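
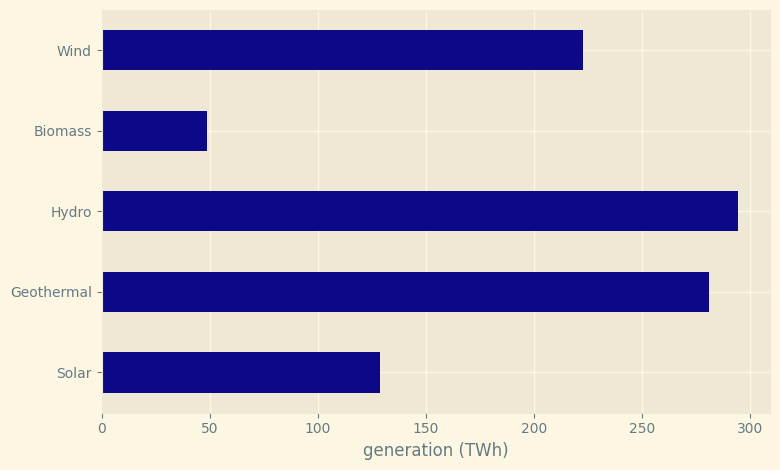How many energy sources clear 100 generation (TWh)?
4

Above 100: Solar, Geothermal, Hydro, Wind.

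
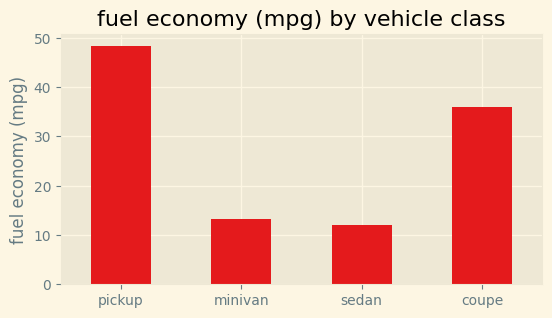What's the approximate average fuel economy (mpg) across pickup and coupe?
≈ 42

(50 + 35) / 2 ≈ 42.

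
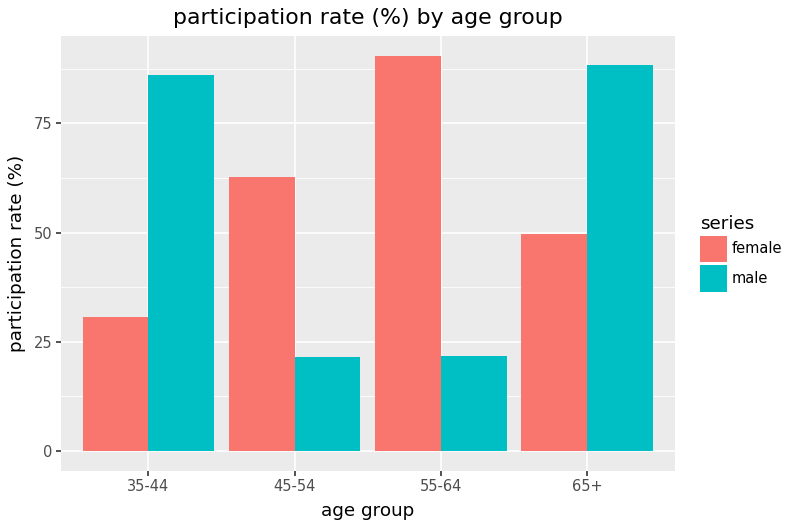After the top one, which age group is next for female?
45-54

Top 3 for female: 55-64 ≈ 90, 45-54 ≈ 60, 65+ ≈ 50.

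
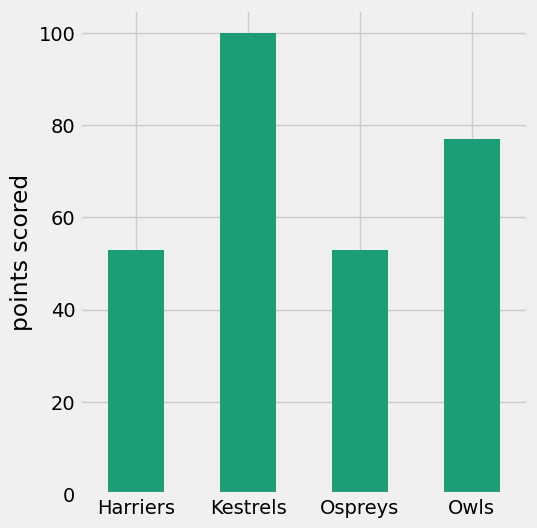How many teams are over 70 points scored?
2

Above 70: Kestrels, Owls.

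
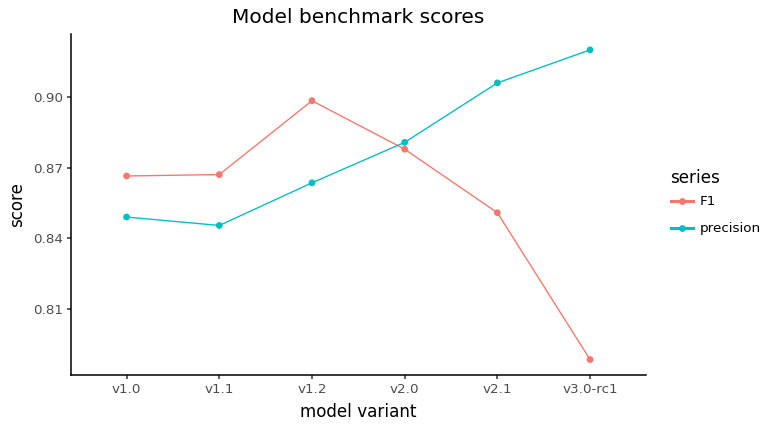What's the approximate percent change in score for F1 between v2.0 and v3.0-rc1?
v2.0 ≈ 0.88, v3.0-rc1 ≈ 0.78; (0.78 − 0.88) / 0.88 ≈ -11.4%.

≈ -11.4%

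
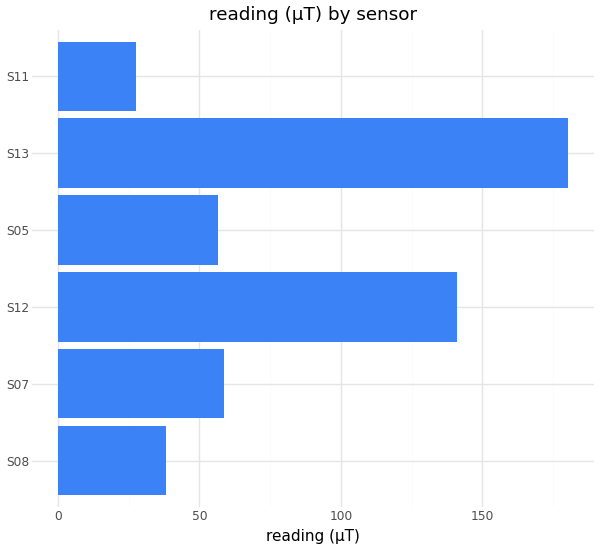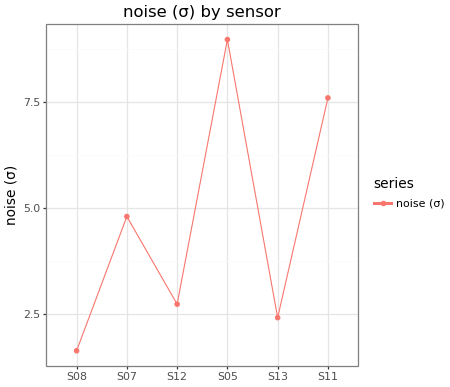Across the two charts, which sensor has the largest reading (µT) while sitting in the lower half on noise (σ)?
Chart 2 median noise (σ) ≈ 4; below-median sensors: S08, S12, S13. Among those, S13 has the highest reading (µT) (≈ 180).

S13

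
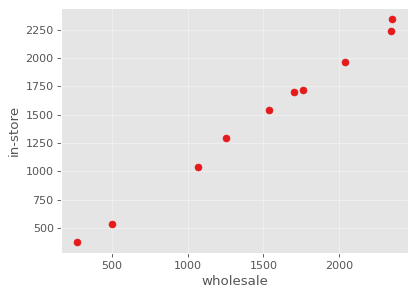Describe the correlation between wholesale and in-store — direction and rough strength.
positive, strong

Points are positively correlated; strong (|r| ≈ 1.0).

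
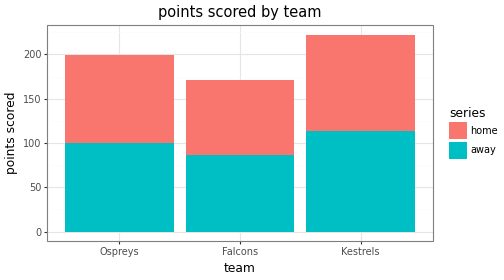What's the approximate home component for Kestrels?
home top ≈ 220, bottom ≈ 120; segment ≈ 100.

≈ 100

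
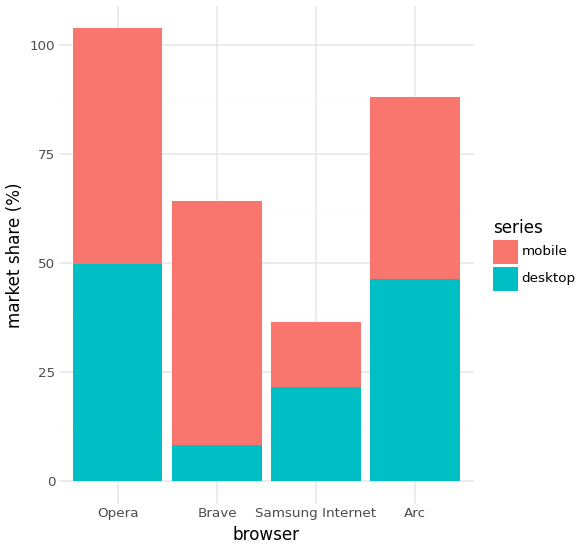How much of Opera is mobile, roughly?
≈ 50

mobile top ≈ 100, bottom ≈ 50; segment ≈ 50.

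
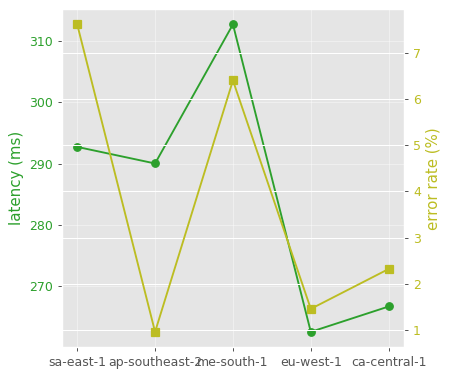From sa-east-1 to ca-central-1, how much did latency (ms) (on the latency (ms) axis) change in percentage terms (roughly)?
sa-east-1 ≈ 295, ca-central-1 ≈ 265; (265 − 295) / 295 ≈ -10.2%.

≈ -10.2%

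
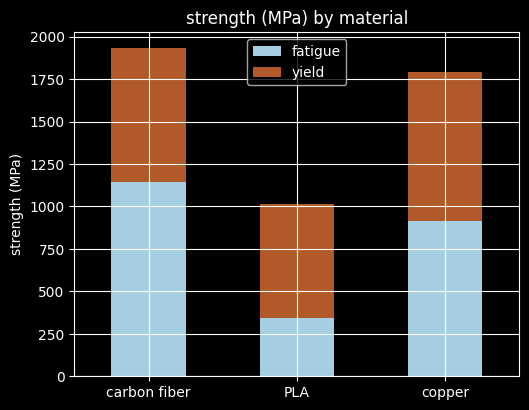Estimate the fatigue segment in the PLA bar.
fatigue top ≈ 400, bottom ≈ 0; segment ≈ 400.

≈ 400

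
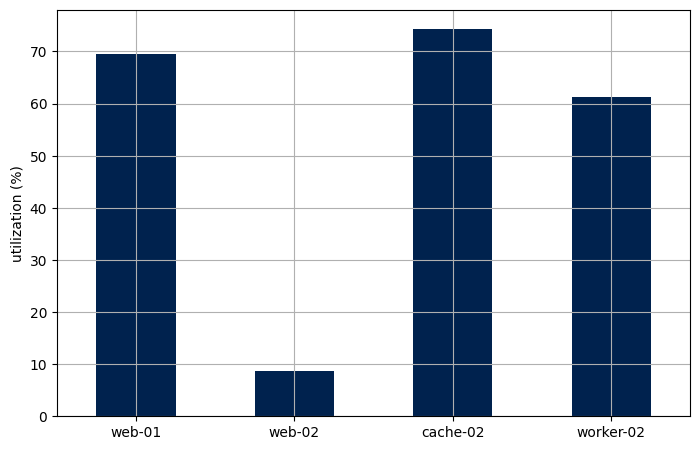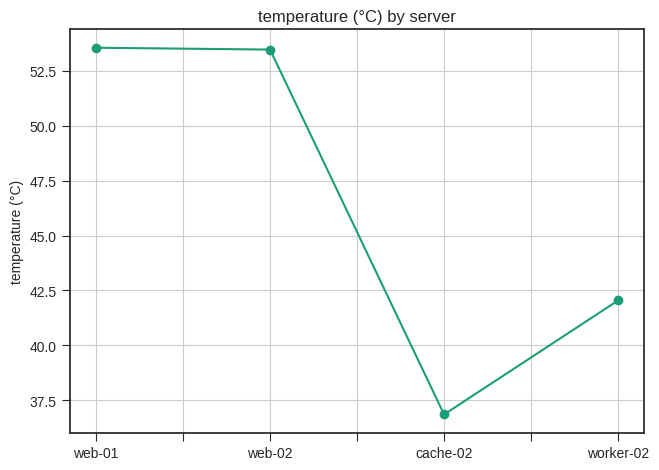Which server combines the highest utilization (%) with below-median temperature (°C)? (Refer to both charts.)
Chart 2 median temperature (°C) ≈ 50; below-median servers: cache-02, worker-02. Among those, cache-02 has the highest utilization (%) (≈ 70).

cache-02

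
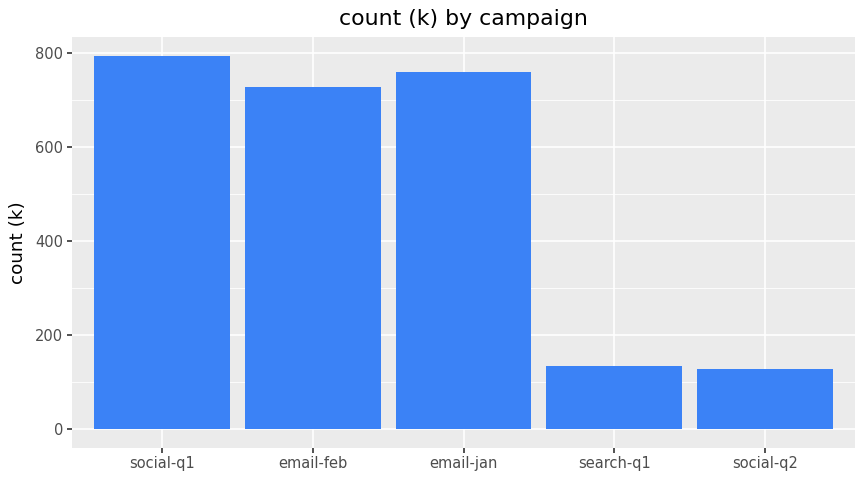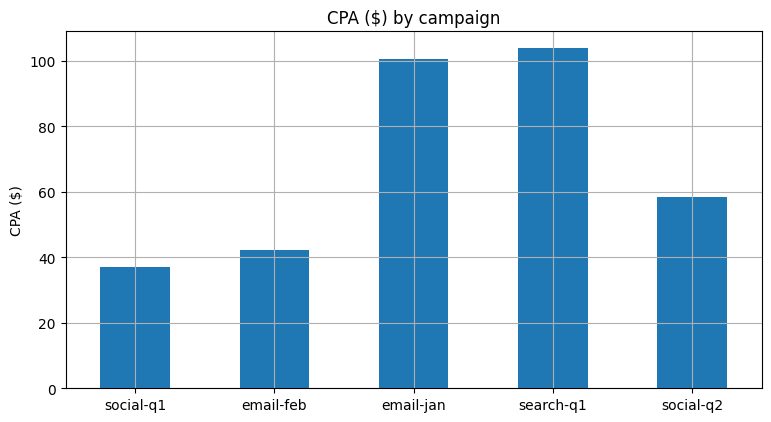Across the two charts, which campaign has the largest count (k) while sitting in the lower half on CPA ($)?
social-q1

Chart 2 median CPA ($) ≈ 60; below-median campaigns: social-q1, email-feb. Among those, social-q1 has the highest count (k) (≈ 800).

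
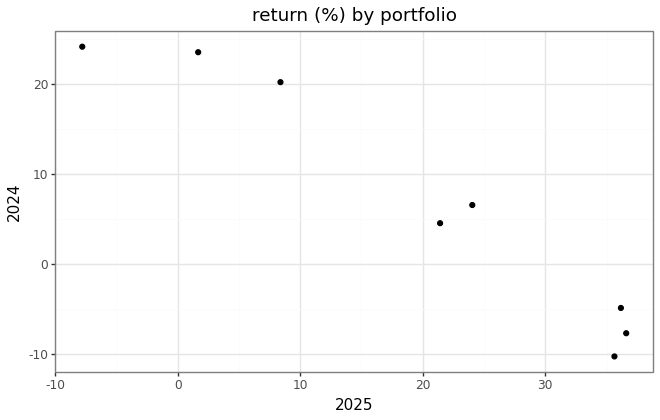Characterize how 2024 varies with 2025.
Points are negatively correlated; strong (|r| ≈ 1.0).

negative, strong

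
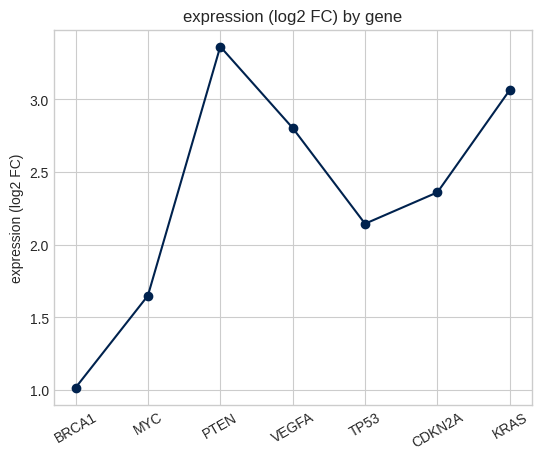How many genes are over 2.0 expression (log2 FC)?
5

Above 2.0: PTEN, VEGFA, TP53, CDKN2A, KRAS.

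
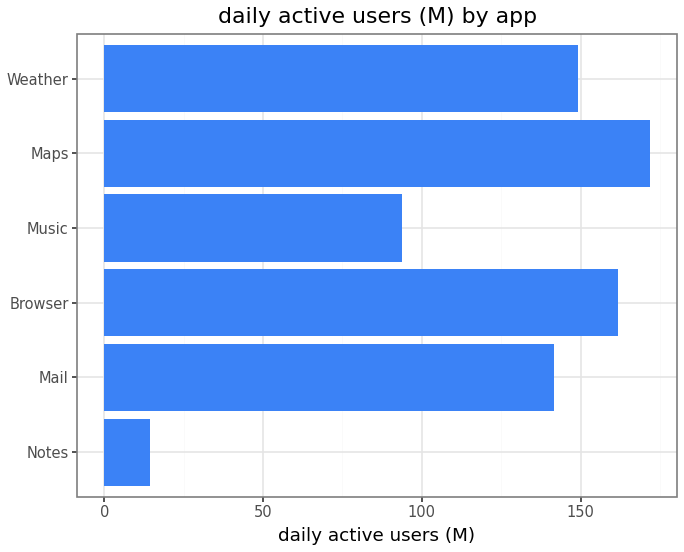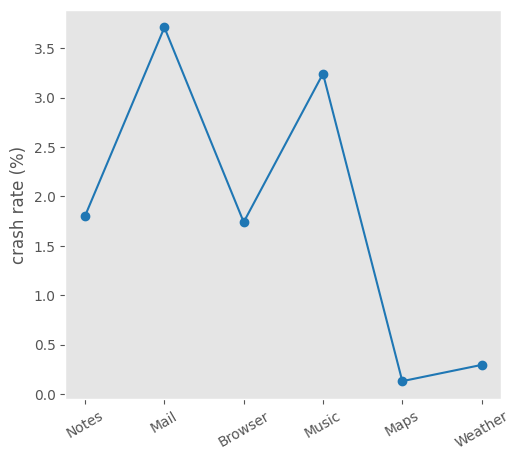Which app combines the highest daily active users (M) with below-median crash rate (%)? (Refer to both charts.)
Chart 2 median crash rate (%) ≈ 2; below-median apps: Browser, Maps, Weather. Among those, Maps has the highest daily active users (M) (≈ 180).

Maps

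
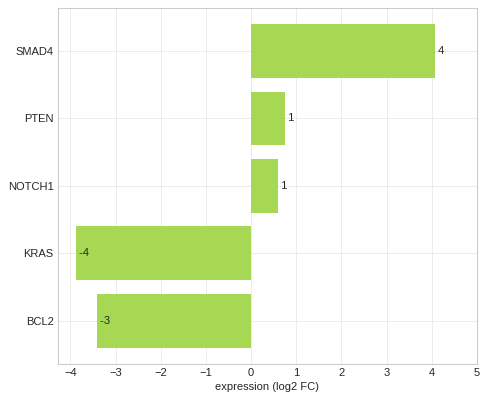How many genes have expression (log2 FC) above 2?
1

Above 2: SMAD4.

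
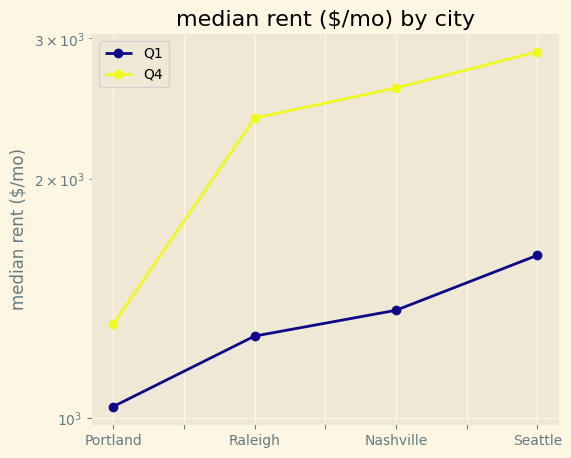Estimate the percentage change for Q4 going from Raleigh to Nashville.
Raleigh ≈ 2400, Nashville ≈ 2600; (2600 − 2400) / 2400 ≈ +8.3%.

≈ +8.3%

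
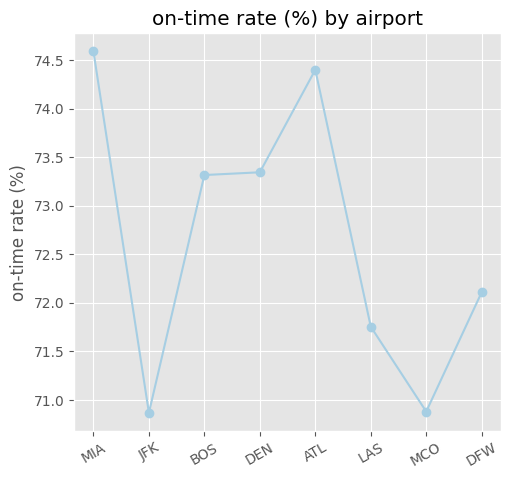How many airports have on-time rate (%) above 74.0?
Above 74.0: MIA, ATL.

2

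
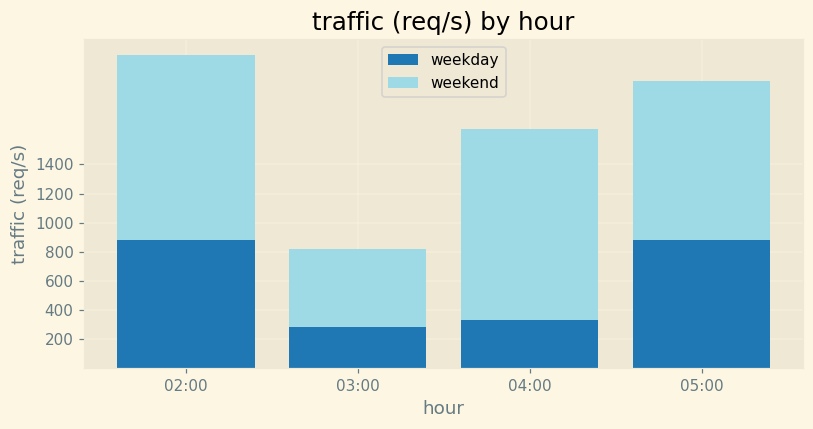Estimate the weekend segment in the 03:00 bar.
≈ 600

weekend top ≈ 800, bottom ≈ 200; segment ≈ 600.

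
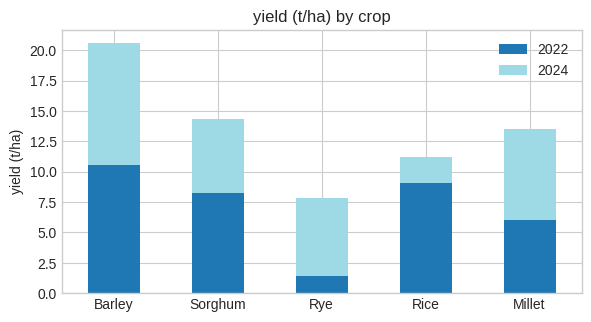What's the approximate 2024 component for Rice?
2024 top ≈ 12, bottom ≈ 10; segment ≈ 2.

≈ 2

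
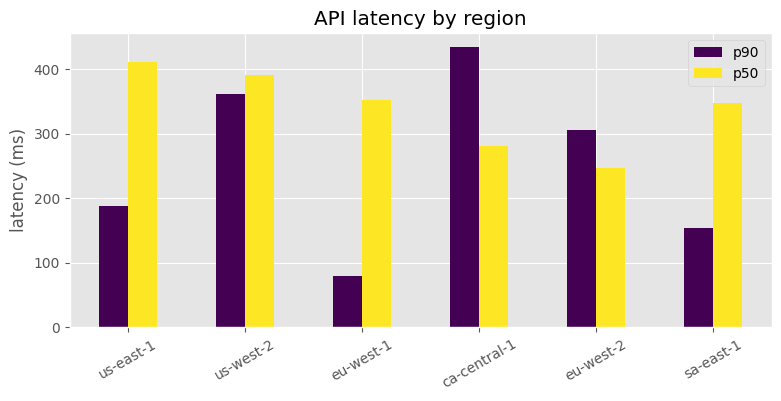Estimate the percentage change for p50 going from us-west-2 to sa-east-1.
≈ -12.5%

us-west-2 ≈ 400, sa-east-1 ≈ 350; (350 − 400) / 400 ≈ -12.5%.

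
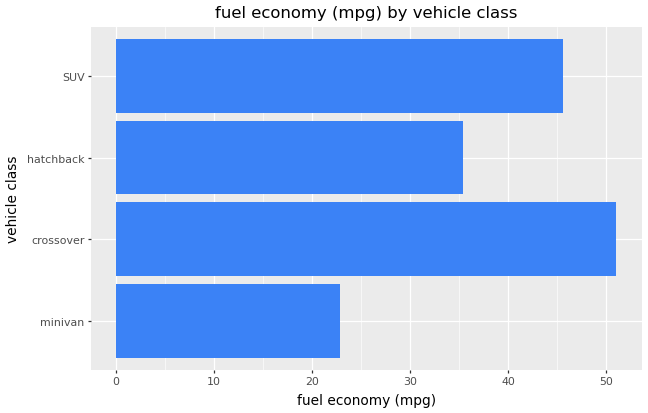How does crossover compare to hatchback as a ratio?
crossover ≈ 50, hatchback ≈ 35; 50/35 ≈ 1.43.

≈ 1.43×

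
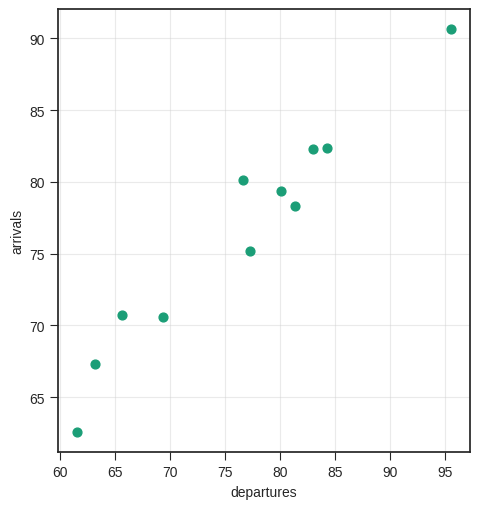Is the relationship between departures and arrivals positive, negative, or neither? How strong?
positive, strong

Points are positively correlated; strong (|r| ≈ 1.0).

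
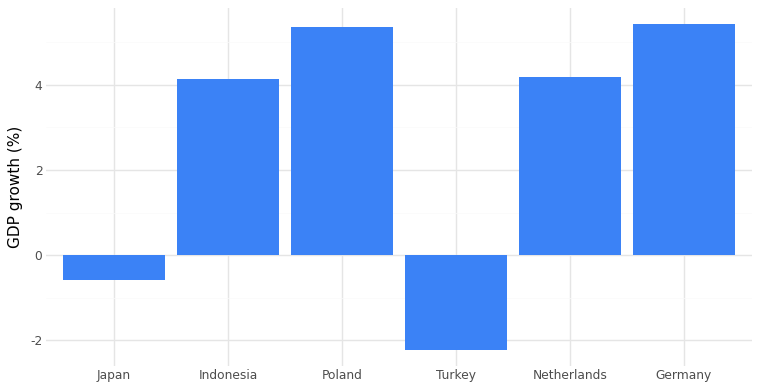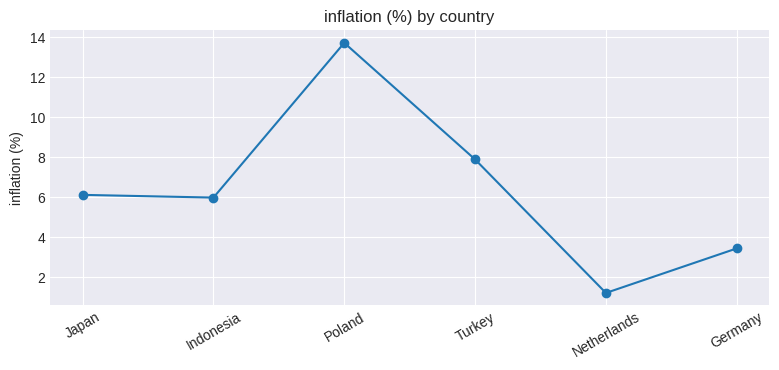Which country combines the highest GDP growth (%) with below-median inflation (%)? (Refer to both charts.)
Germany

Chart 2 median inflation (%) ≈ 6; below-median countries: Indonesia, Netherlands, Germany. Among those, Germany has the highest GDP growth (%) (≈ 5.5).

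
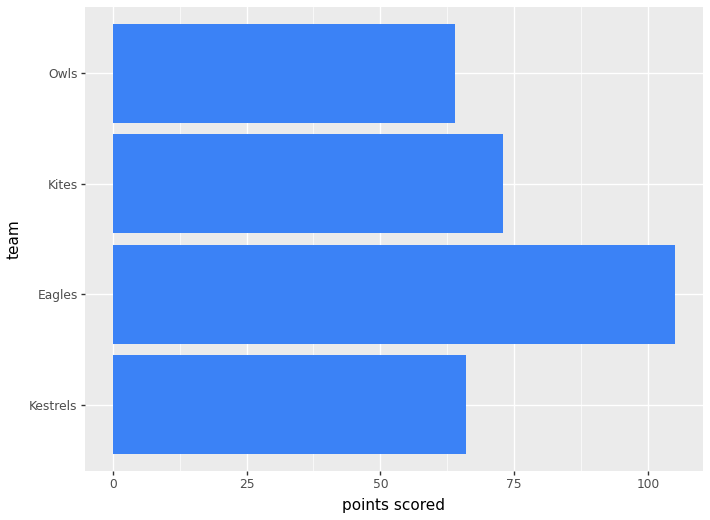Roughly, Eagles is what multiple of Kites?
Eagles ≈ 100, Kites ≈ 70; 100/70 ≈ 1.43.

≈ 1.43×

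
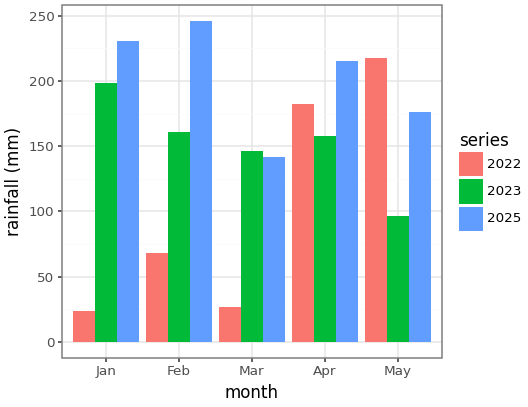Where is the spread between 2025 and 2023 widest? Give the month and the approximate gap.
Feb: 2025 ≈ 250, 2023 ≈ 150 → gap ≈ 100. Next-largest (May) is only ≈ 75.

Feb, ≈ 100 mm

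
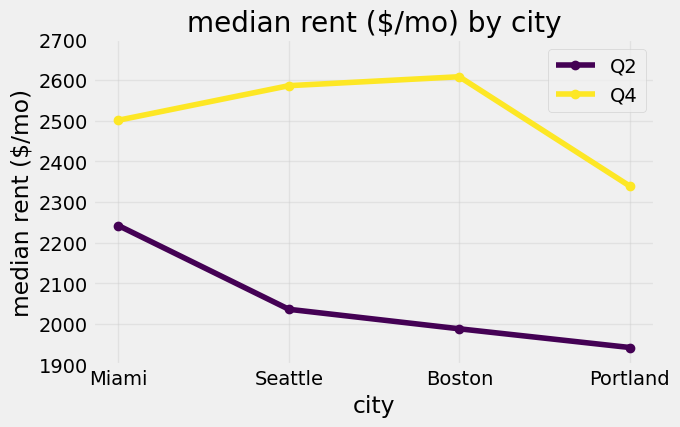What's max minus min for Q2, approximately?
≈ 300

Max Miami ≈ 2200, min Portland ≈ 1900; range ≈ 300.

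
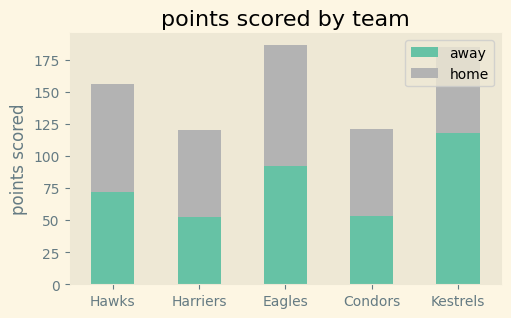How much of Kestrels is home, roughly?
≈ 60

home top ≈ 180, bottom ≈ 120; segment ≈ 60.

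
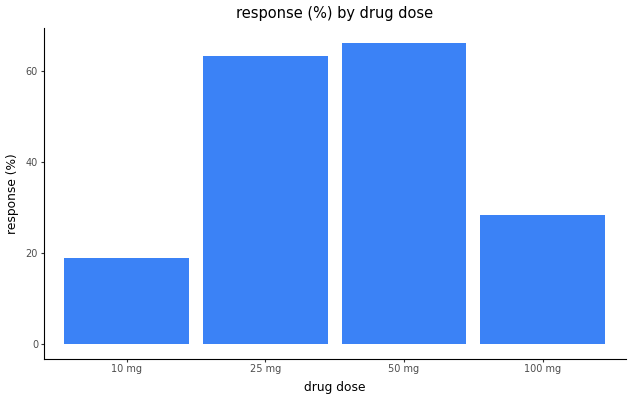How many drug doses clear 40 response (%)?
Above 40: 25 mg, 50 mg.

2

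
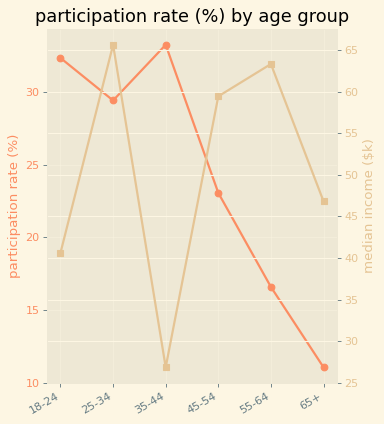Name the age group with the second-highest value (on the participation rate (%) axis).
Top 3 (on the participation rate (%) axis): 35-44 ≈ 34, 18-24 ≈ 32, 25-34 ≈ 30.

18-24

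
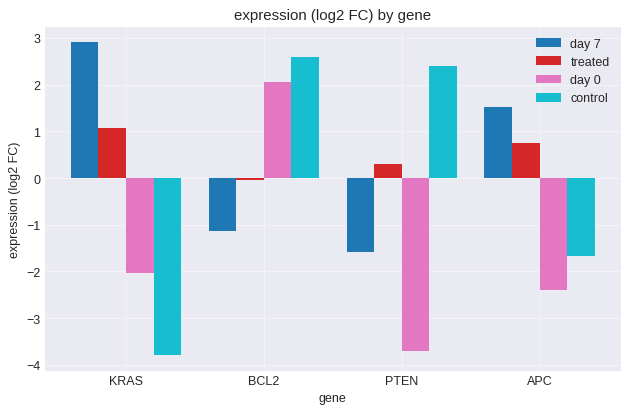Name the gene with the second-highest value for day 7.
APC

Top 3 for day 7: KRAS ≈ 3, APC ≈ 2, BCL2 ≈ -1.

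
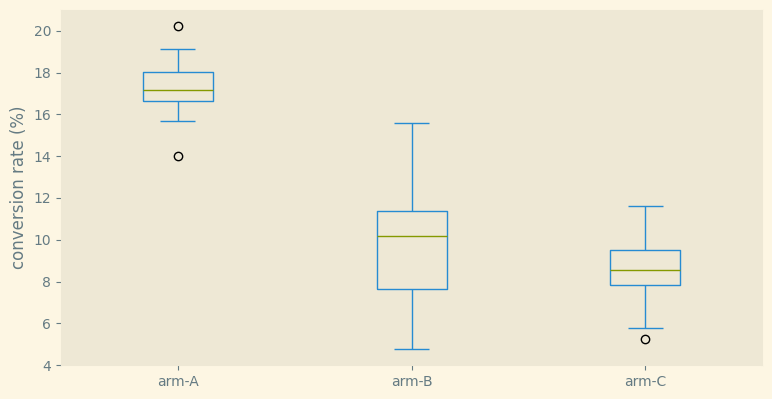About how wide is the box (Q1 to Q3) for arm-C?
Q3 ≈ 10, Q1 ≈ 8; IQR ≈ 2.

≈ 2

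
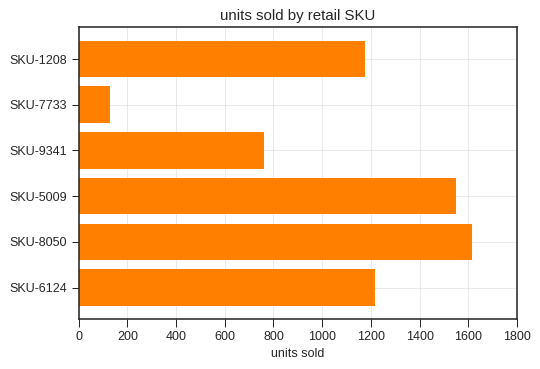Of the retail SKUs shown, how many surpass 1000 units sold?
Above 1000: SKU-1208, SKU-5009, SKU-8050, SKU-6124.

4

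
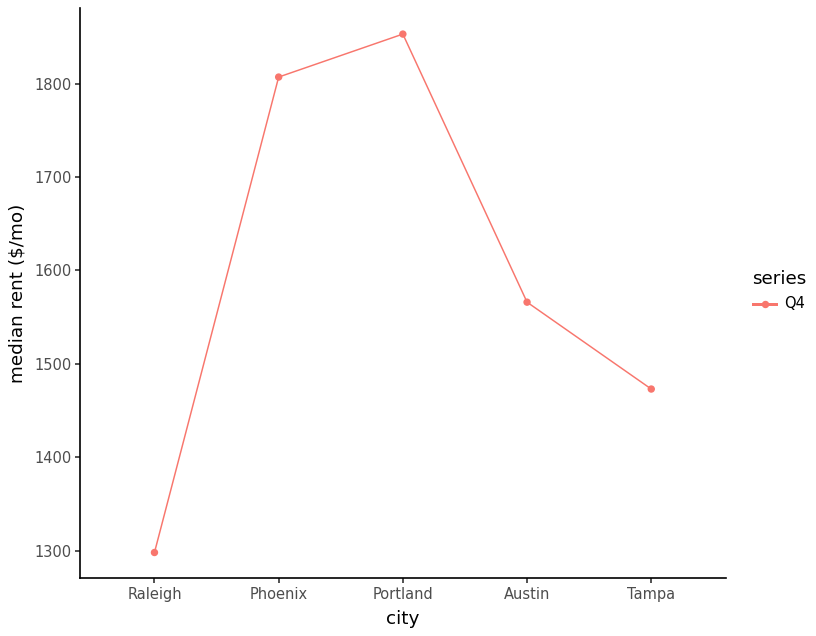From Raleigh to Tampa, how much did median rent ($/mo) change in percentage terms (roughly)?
Raleigh ≈ 1300, Tampa ≈ 1450; (1450 − 1300) / 1300 ≈ +11.5%.

≈ +11.5%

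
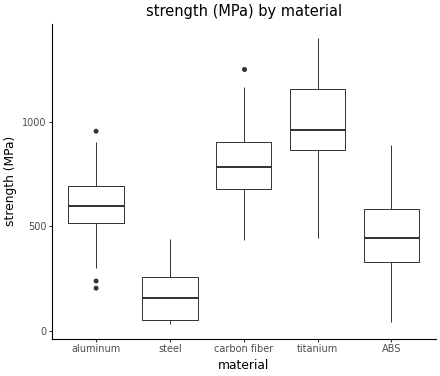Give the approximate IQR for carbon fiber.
Q3 ≈ 900, Q1 ≈ 700; IQR ≈ 200.

≈ 200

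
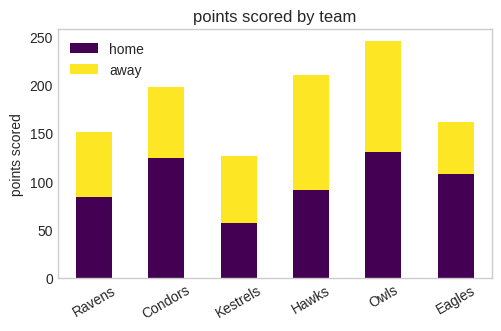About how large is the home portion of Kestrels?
≈ 50

home top ≈ 50, bottom ≈ 0; segment ≈ 50.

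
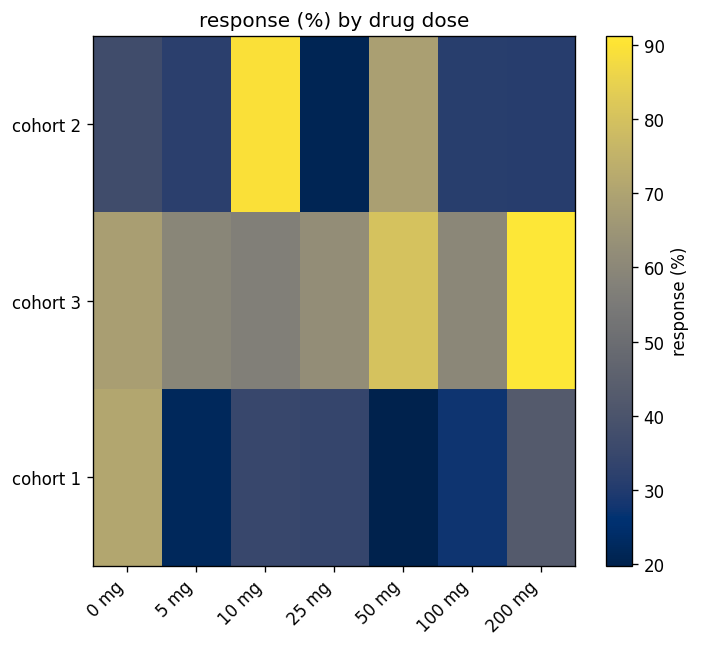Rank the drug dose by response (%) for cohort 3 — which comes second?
50 mg

Top 3 for cohort 3: 200 mg ≈ 90, 50 mg ≈ 80, 0 mg ≈ 70.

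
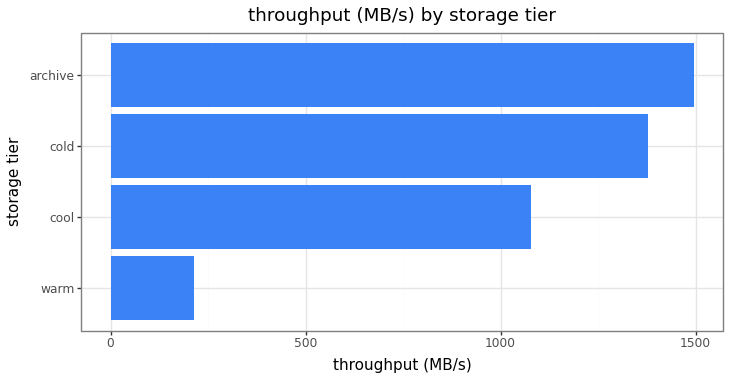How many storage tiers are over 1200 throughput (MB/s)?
Above 1200: cold, archive.

2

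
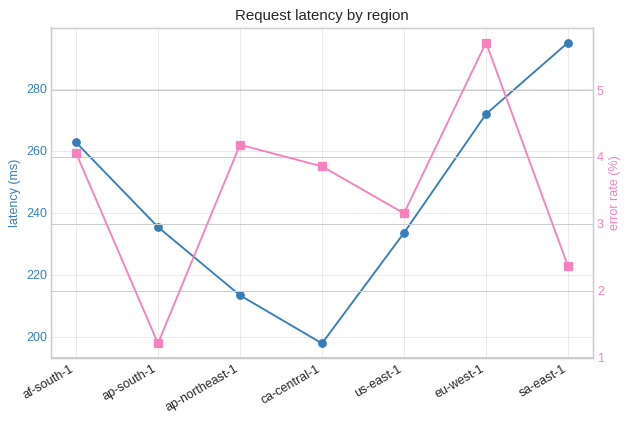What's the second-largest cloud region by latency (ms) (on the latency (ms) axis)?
eu-west-1

Top 3 (on the latency (ms) axis): sa-east-1 ≈ 290, eu-west-1 ≈ 270, af-south-1 ≈ 260.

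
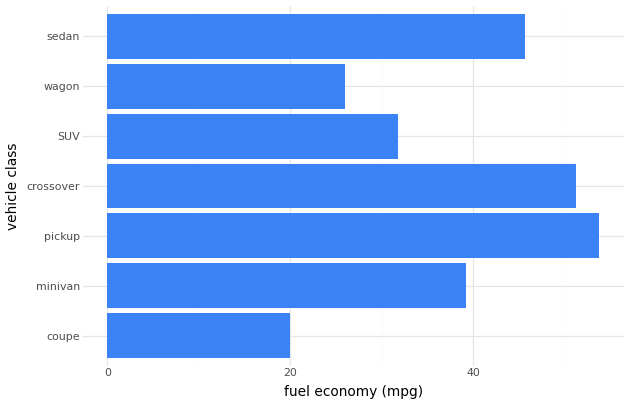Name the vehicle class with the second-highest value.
crossover

Top 3: pickup ≈ 55, crossover ≈ 50, sedan ≈ 45.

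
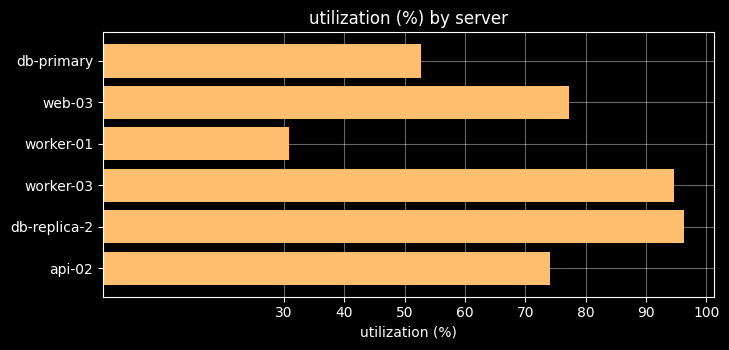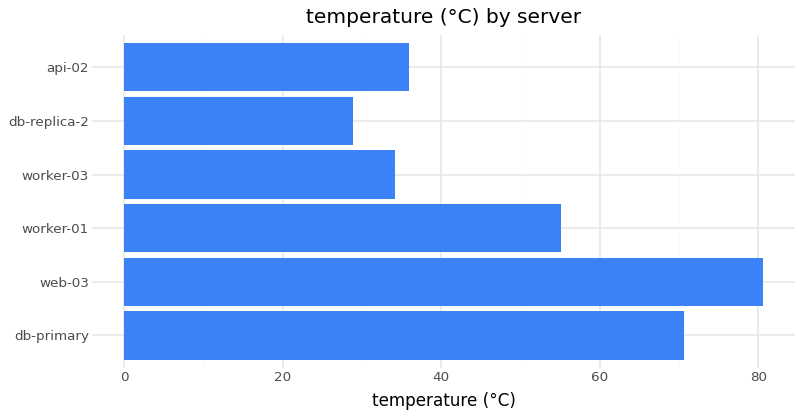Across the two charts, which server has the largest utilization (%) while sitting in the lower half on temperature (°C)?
db-replica-2

Chart 2 median temperature (°C) ≈ 50; below-median servers: worker-03, db-replica-2, api-02. Among those, db-replica-2 has the highest utilization (%) (≈ 100).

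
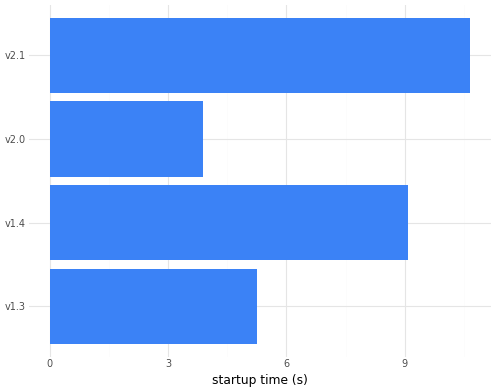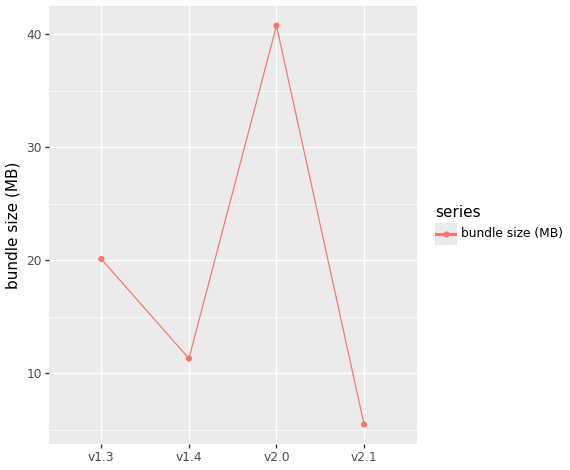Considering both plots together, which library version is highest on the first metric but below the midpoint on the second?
Chart 2 median bundle size (MB) ≈ 15; below-median library versions: v1.4, v2.1. Among those, v2.1 has the highest startup time (s) (≈ 11).

v2.1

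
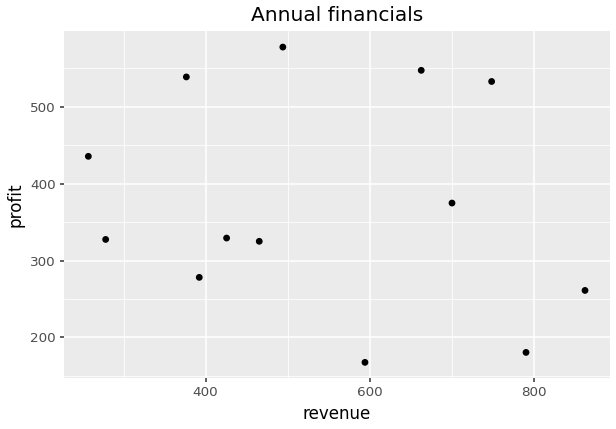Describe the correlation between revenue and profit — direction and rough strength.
no clear correlation

Points are roughly uncorrelated; weak (|r| ≈ 0.2).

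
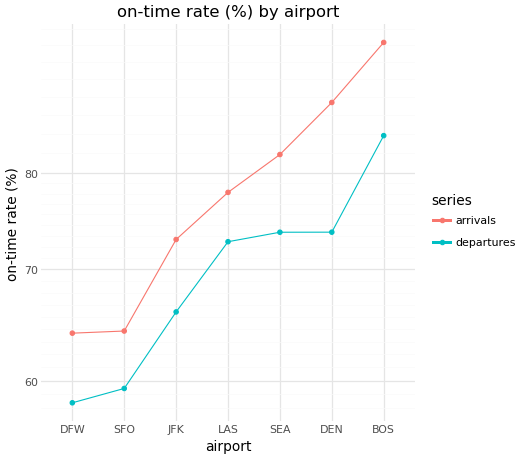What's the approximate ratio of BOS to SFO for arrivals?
BOS ≈ 95, SFO ≈ 65; 95/65 ≈ 1.46.

≈ 1.46×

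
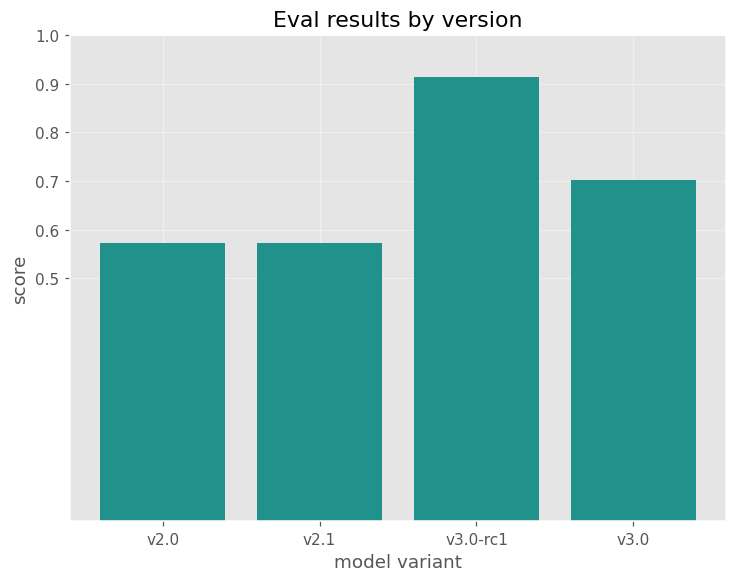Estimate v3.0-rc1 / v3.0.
≈ 1.29×

v3.0-rc1 ≈ 0.9, v3.0 ≈ 0.7; 0.9/0.7 ≈ 1.29.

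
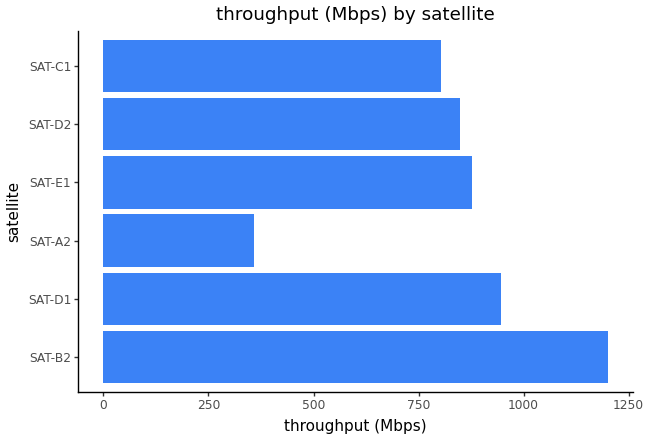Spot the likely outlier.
SAT-A2

SAT-A2 ≈ 400; the rest sit between ≈ 800 and ≈ 1200.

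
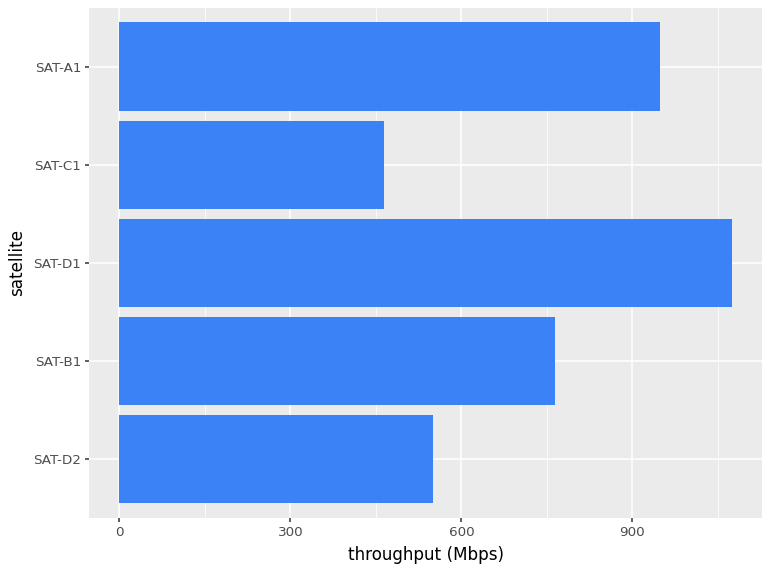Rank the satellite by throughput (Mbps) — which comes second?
SAT-A1

Top 3: SAT-D1 ≈ 1100, SAT-A1 ≈ 900, SAT-B1 ≈ 800.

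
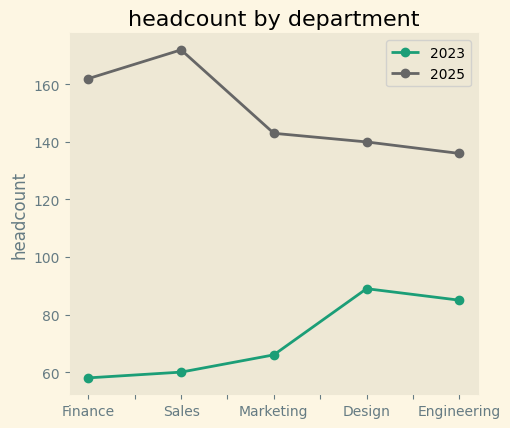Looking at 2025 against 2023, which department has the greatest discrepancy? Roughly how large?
Sales, ≈ 110

Sales: 2025 ≈ 170, 2023 ≈ 60 → gap ≈ 110. Next-largest (Finance) is only ≈ 100.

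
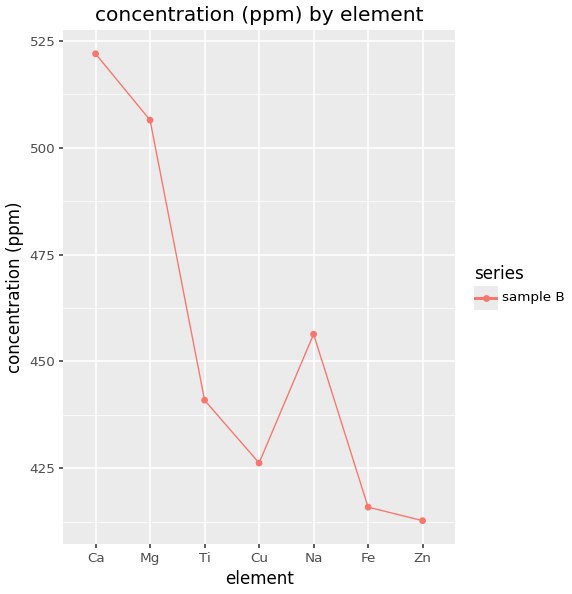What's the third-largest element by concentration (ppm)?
Top 4: Ca ≈ 520, Mg ≈ 510, Na ≈ 460, Ti ≈ 440.

Na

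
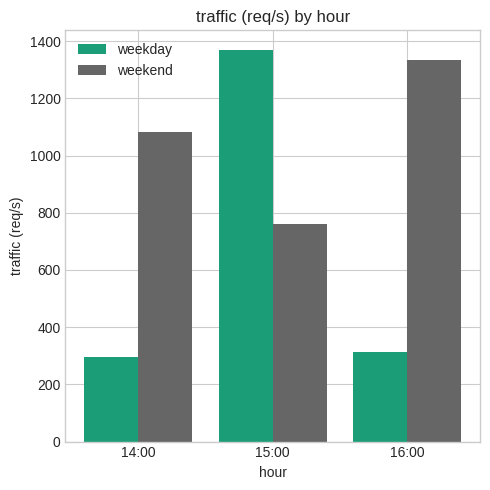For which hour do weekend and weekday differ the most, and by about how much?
16:00: weekend ≈ 1400, weekday ≈ 400 → gap ≈ 1000. Next-largest (14:00) is only ≈ 800.

16:00, ≈ 1000 req/s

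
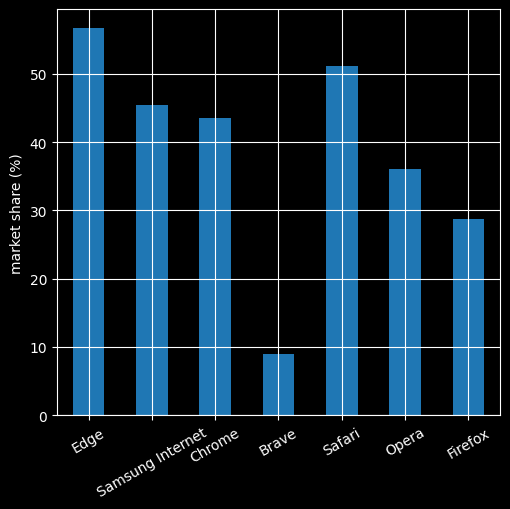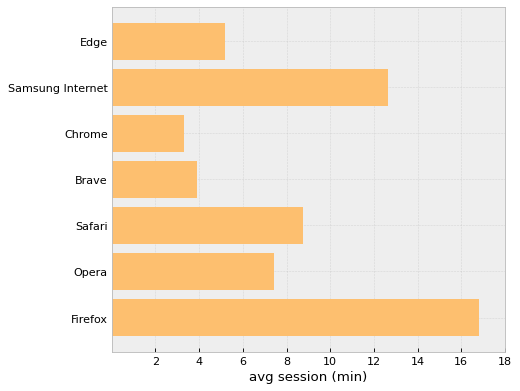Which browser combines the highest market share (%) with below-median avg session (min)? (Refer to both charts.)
Chart 2 median avg session (min) ≈ 8; below-median browsers: Edge, Chrome, Brave. Among those, Edge has the highest market share (%) (≈ 60).

Edge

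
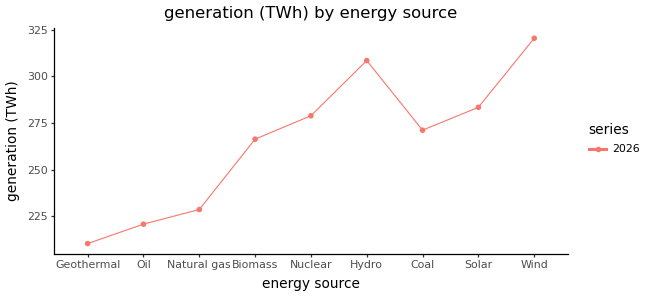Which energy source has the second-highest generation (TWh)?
Top 3: Wind ≈ 320, Hydro ≈ 310, Solar ≈ 280.

Hydro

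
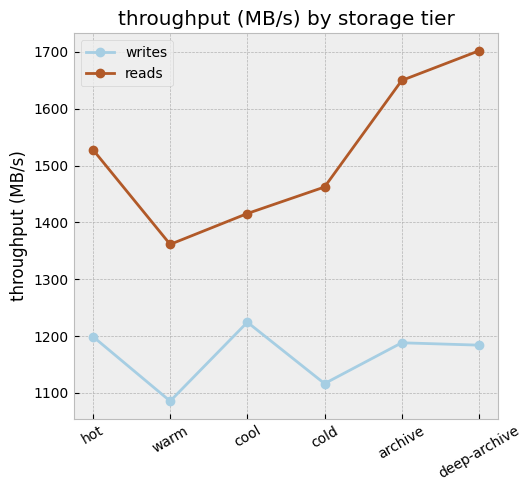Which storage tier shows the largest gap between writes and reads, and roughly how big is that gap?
deep-archive, ≈ 500 MB/s

deep-archive: writes ≈ 1200, reads ≈ 1700 → gap ≈ 500. Next-largest (archive) is only ≈ 400.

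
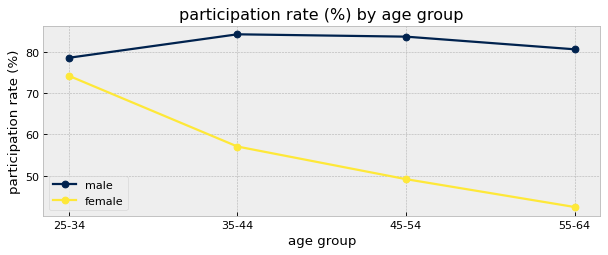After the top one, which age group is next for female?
Top 3 for female: 25-34 ≈ 75, 35-44 ≈ 55, 45-54 ≈ 50.

35-44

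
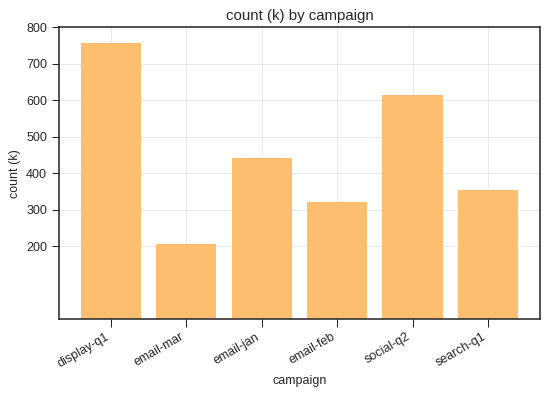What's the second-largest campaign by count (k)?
social-q2

Top 3: display-q1 ≈ 800, social-q2 ≈ 600, email-jan ≈ 400.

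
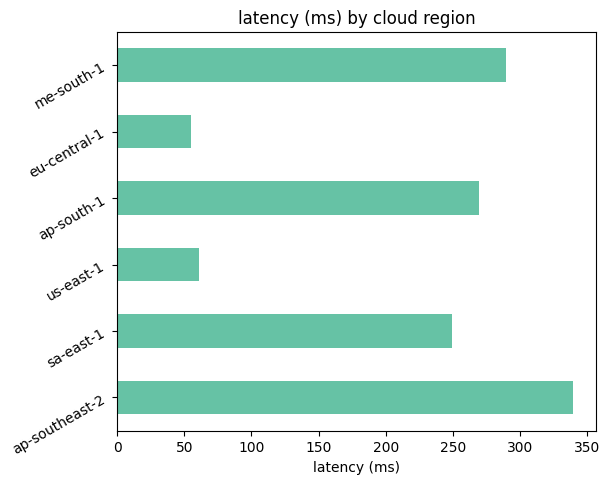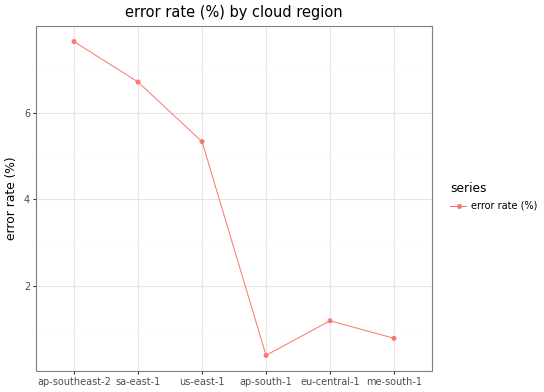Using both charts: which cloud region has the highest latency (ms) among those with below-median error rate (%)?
me-south-1

Chart 2 median error rate (%) ≈ 3; below-median cloud regions: ap-south-1, eu-central-1, me-south-1. Among those, me-south-1 has the highest latency (ms) (≈ 300).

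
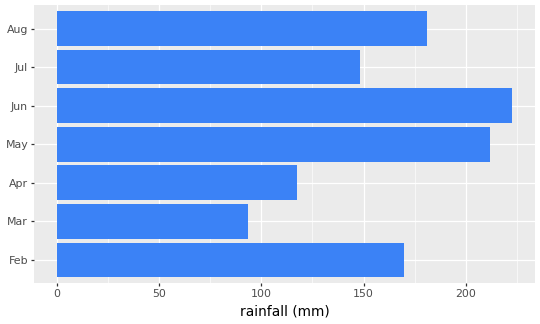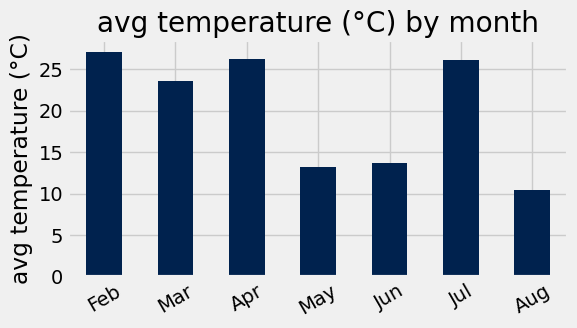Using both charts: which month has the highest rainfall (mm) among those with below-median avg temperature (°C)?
Chart 2 median avg temperature (°C) ≈ 25; below-median months: May, Jun, Aug. Among those, Jun has the highest rainfall (mm) (≈ 225).

Jun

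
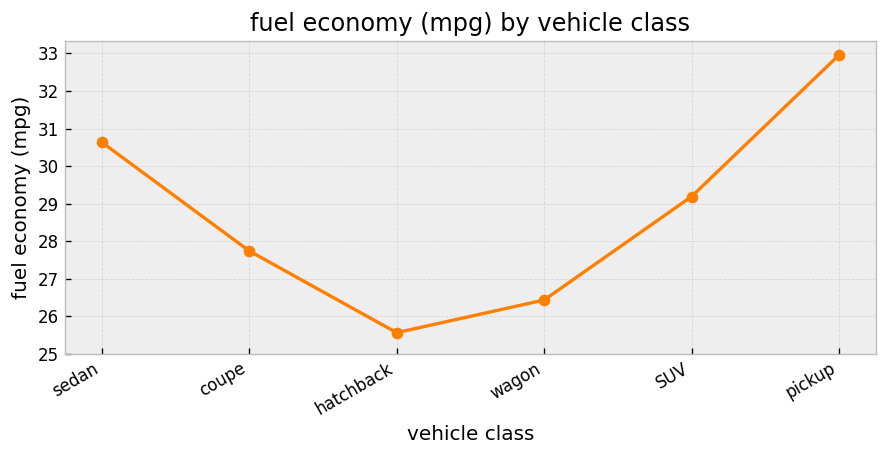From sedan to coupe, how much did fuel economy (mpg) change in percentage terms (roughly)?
≈ -9.7%

sedan ≈ 31, coupe ≈ 28; (28 − 31) / 31 ≈ -9.7%.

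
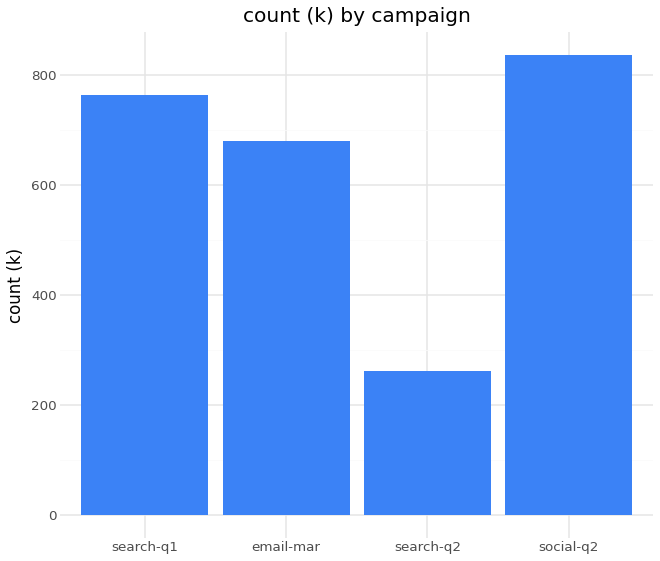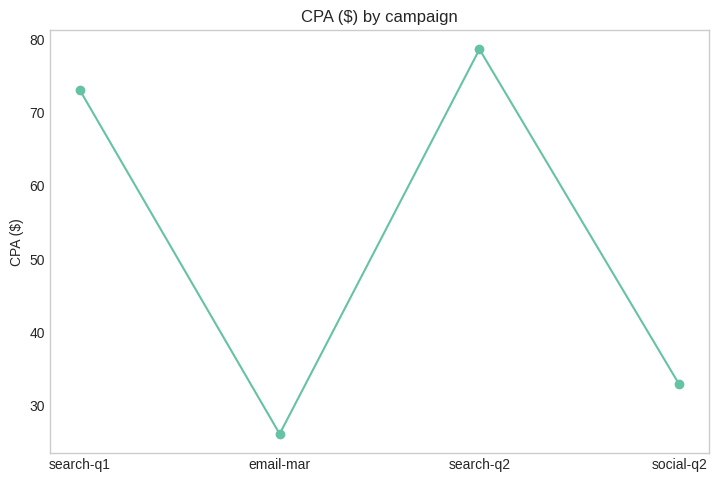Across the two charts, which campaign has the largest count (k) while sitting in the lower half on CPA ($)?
Chart 2 median CPA ($) ≈ 50; below-median campaigns: email-mar, social-q2. Among those, social-q2 has the highest count (k) (≈ 800).

social-q2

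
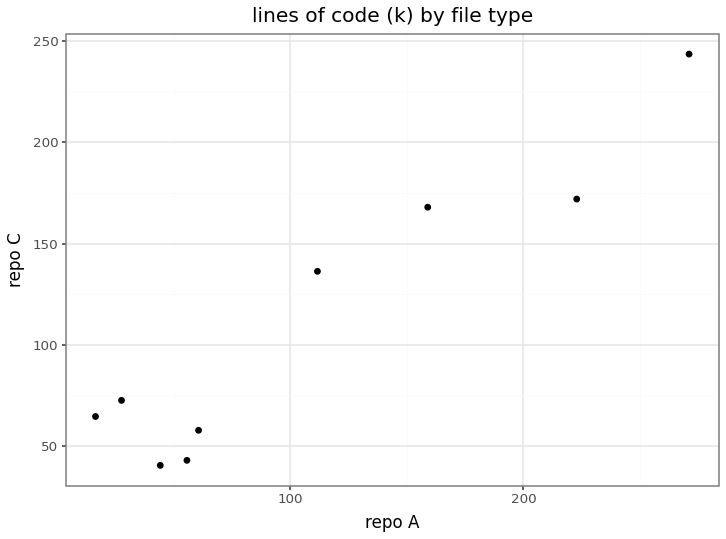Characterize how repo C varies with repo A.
Points are positively correlated; strong (|r| ≈ 0.9).

positive, strong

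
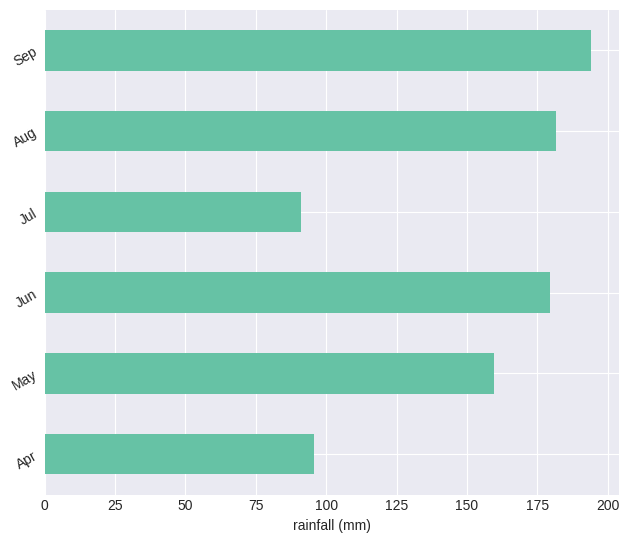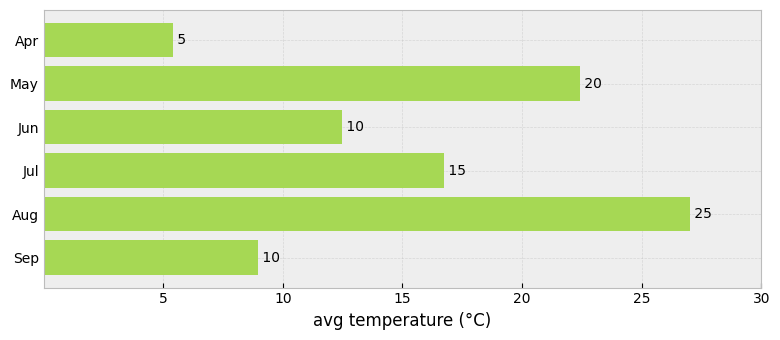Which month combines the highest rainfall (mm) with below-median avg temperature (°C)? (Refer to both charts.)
Chart 2 median avg temperature (°C) ≈ 15; below-median months: Apr, Jun, Sep. Among those, Sep has the highest rainfall (mm) (≈ 200).

Sep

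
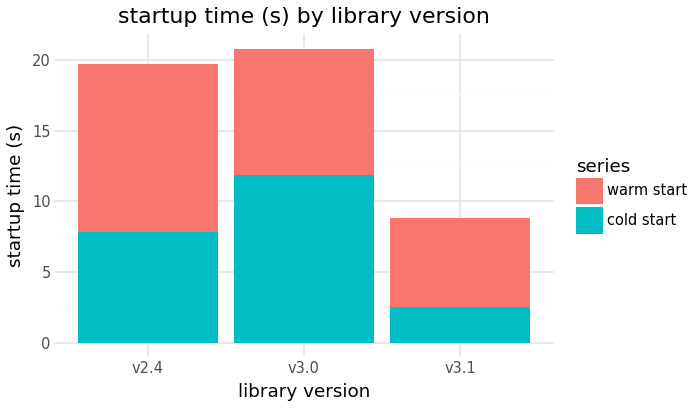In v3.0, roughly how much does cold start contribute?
≈ 12

cold start top ≈ 12, bottom ≈ 0; segment ≈ 12.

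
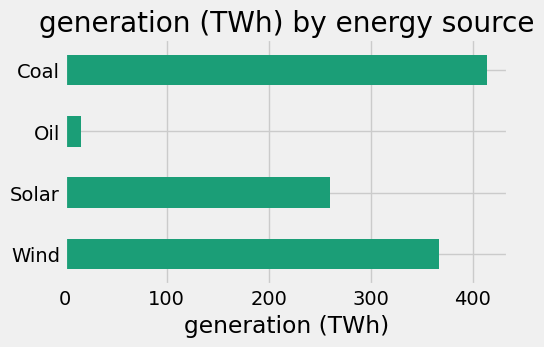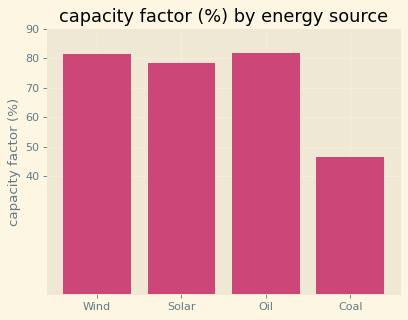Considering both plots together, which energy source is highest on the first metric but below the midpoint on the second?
Coal

Chart 2 median capacity factor (%) ≈ 80; below-median energy sources: Solar, Coal. Among those, Coal has the highest generation (TWh) (≈ 400).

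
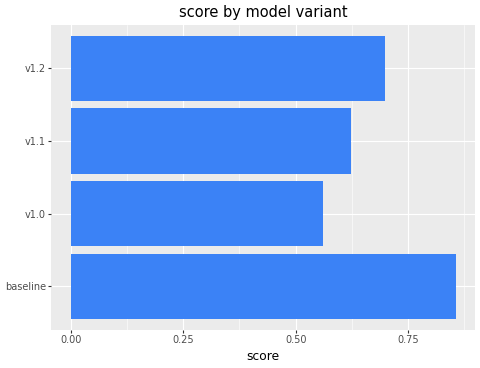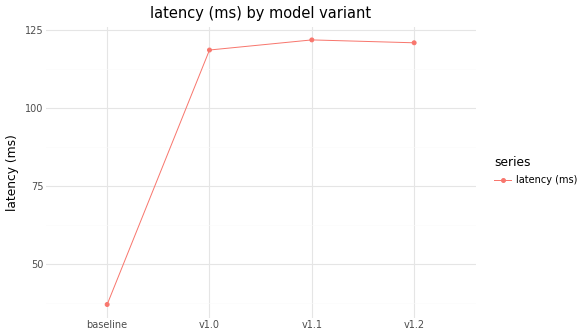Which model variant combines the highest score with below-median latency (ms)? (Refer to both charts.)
baseline

Chart 2 median latency (ms) ≈ 120; below-median model variants: baseline, v1.0. Among those, baseline has the highest score (≈ 0.9).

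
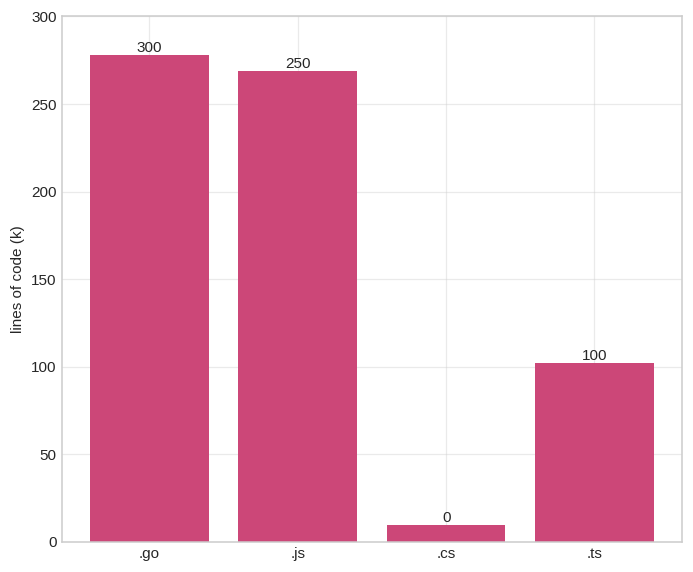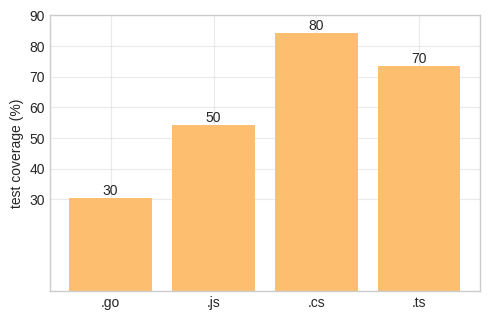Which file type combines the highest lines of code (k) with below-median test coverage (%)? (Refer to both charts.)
.go

Chart 2 median test coverage (%) ≈ 60; below-median file types: .go, .js. Among those, .go has the highest lines of code (k) (≈ 300).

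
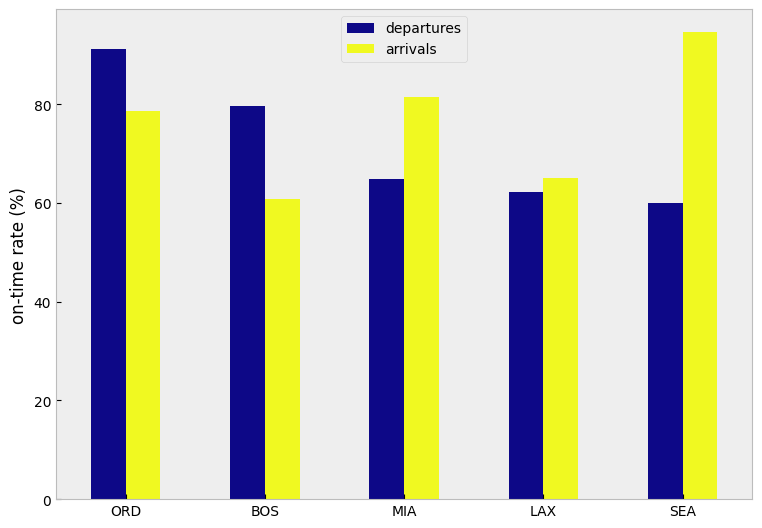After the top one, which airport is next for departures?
BOS

Top 3 for departures: ORD ≈ 90, BOS ≈ 80, MIA ≈ 60.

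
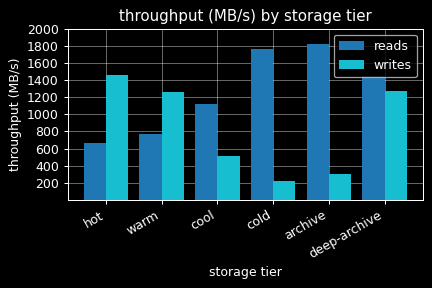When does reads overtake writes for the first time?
warm: reads ≈ 800 vs writes ≈ 1200 (not yet); cool: reads ≈ 1200 vs writes ≈ 600 (first crossover).

cool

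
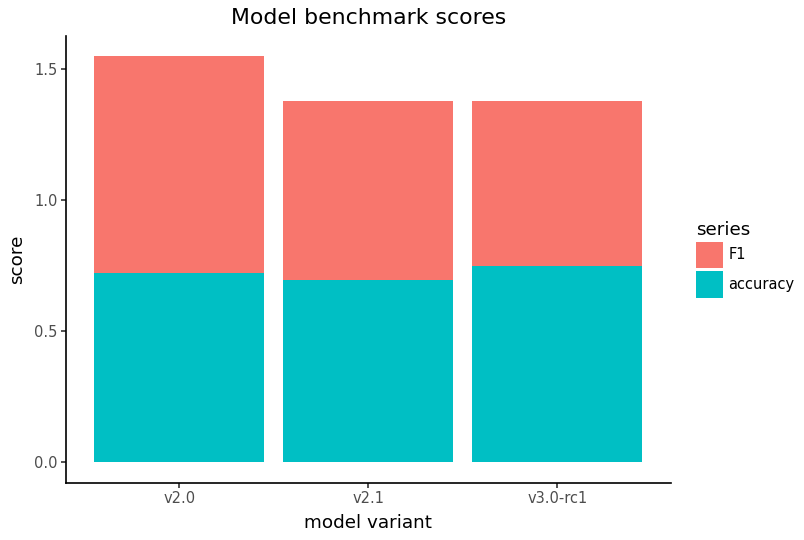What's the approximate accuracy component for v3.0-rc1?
≈ 0.8

accuracy top ≈ 0.8, bottom ≈ 0.0; segment ≈ 0.8.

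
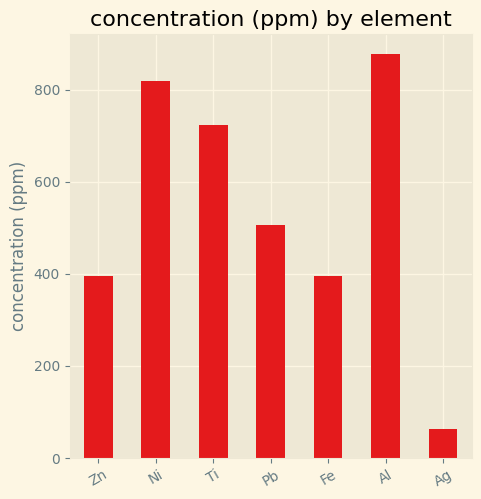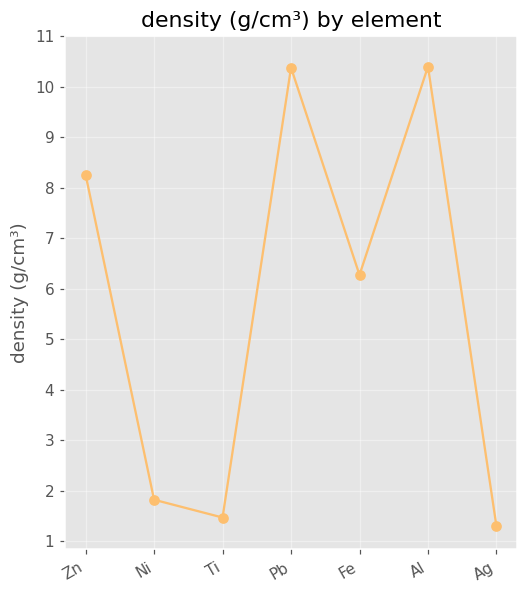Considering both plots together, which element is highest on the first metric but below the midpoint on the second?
Chart 2 median density (g/cm³) ≈ 6; below-median elements: Ni, Ti, Ag. Among those, Ni has the highest concentration (ppm) (≈ 800).

Ni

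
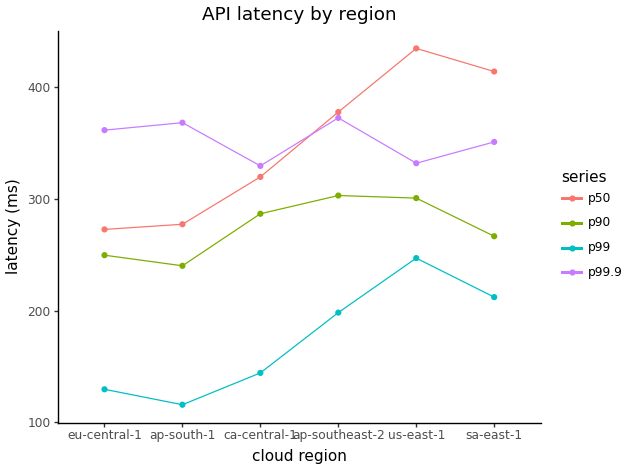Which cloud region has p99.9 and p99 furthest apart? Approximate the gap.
ap-south-1: p99.9 ≈ 350, p99 ≈ 100 → gap ≈ 250. Next-largest (eu-central-1) is only ≈ 200.

ap-south-1, ≈ 250 ms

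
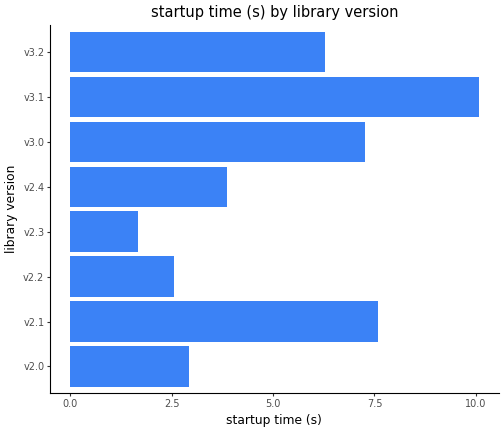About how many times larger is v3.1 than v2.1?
v3.1 ≈ 10, v2.1 ≈ 8; 10/8 ≈ 1.25.

≈ 1.25×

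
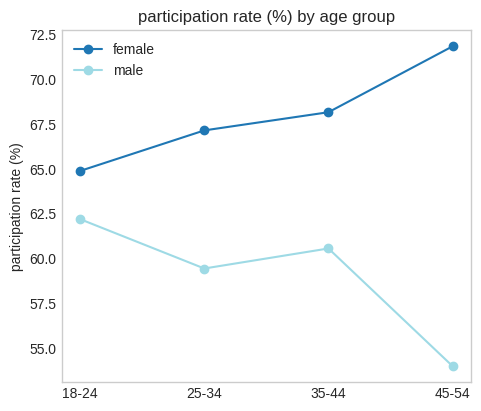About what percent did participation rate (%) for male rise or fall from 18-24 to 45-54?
18-24 ≈ 62, 45-54 ≈ 54; (54 − 62) / 62 ≈ -12.9%.

≈ -12.9%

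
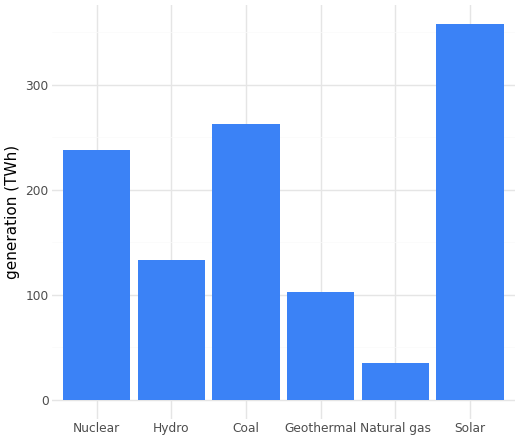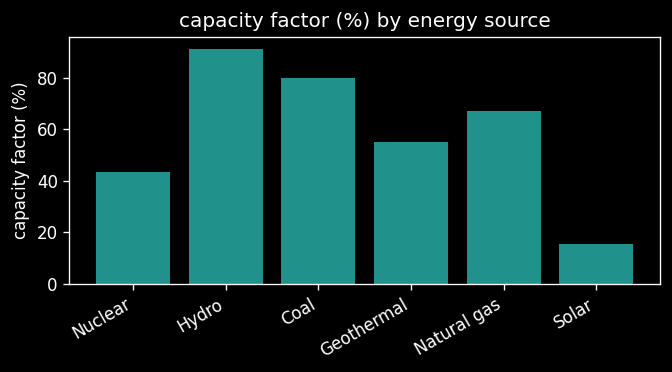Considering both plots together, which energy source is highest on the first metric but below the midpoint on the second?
Chart 2 median capacity factor (%) ≈ 60; below-median energy sources: Nuclear, Geothermal, Solar. Among those, Solar has the highest generation (TWh) (≈ 350).

Solar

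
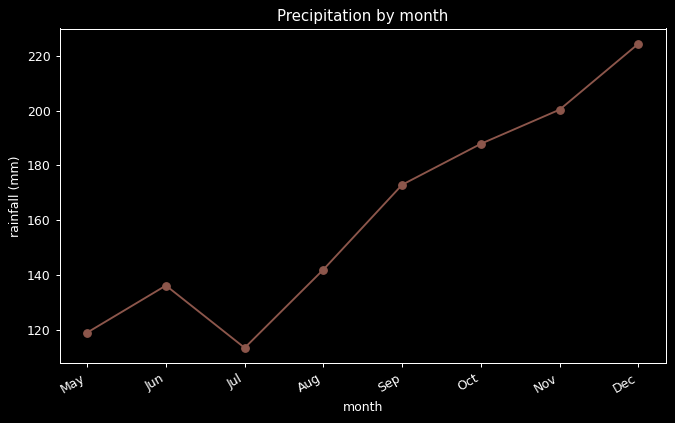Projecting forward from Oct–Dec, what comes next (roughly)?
≈ 235

Last three: 190, 200, 220 → slope ≈ 15/step → next ≈ 235.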